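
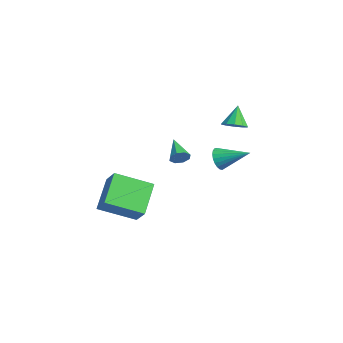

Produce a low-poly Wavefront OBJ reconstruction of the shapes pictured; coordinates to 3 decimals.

v 1.24 -0.801 2.451
v 1.452 -1.055 2.903
v -0.08 -0.659 3.149
v 1.504 -0.63 2.915
v 1.401 -0.305 2.655
v 1.204 -0.27 2.276
v 1.029 -0.546 1.999
v 0.977 -0.971 1.987
v 1.079 -1.296 2.247
v 1.276 -1.331 2.626
v 1.07 1.353 1.948
v 1.586 1.196 1.471
v 2.07 2.627 2.612
v 1.424 1.401 1.323
v 1.202 1.596 1.283
v 0.956 1.75 1.358
v 0.73 1.835 1.535
v 0.563 1.837 1.784
v 0.483 1.755 2.061
v 0.505 1.604 2.318
v 0.625 1.409 2.511
v 0.821 1.205 2.607
v 1.061 1.026 2.589
v 1.302 0.904 2.461
v 1.503 0.859 2.243
v 1.629 0.9 1.975
v 1.658 1.02 1.702
v -0.558 2.828 3.392
v -0.095 3.379 3.417
v -1.102 3.232 4.548
v -0.458 3.514 3.199
v -0.859 3.387 3.054
v -1.145 3.047 3.039
v -1.207 2.623 3.158
v -1.021 2.277 3.367
v -0.657 2.141 3.586
v -0.256 2.268 3.73
v 0.03 2.608 3.746
v 0.092 3.033 3.626
v -0.339 -2.059 -0.386
v -0.886 -3.976 0.471
v 0.598 -1.94 0.478
v 0.051 -3.857 1.335
v 0.989 -3.023 -1.695
v 0.442 -4.94 -0.838
v 1.926 -2.904 -0.831
v 1.379 -4.821 0.026
f 2 1 4
f 2 4 3
f 4 1 5
f 4 5 3
f 5 1 6
f 5 6 3
f 6 1 7
f 6 7 3
f 7 1 8
f 7 8 3
f 8 1 9
f 8 9 3
f 9 1 10
f 9 10 3
f 10 1 2
f 10 2 3
f 12 11 14
f 12 14 13
f 14 11 15
f 14 15 13
f 15 11 16
f 15 16 13
f 16 11 17
f 16 17 13
f 17 11 18
f 17 18 13
f 18 11 19
f 18 19 13
f 19 11 20
f 19 20 13
f 20 11 21
f 20 21 13
f 21 11 22
f 21 22 13
f 22 11 23
f 22 23 13
f 23 11 24
f 23 24 13
f 24 11 25
f 24 25 13
f 25 11 26
f 25 26 13
f 26 11 27
f 26 27 13
f 27 11 12
f 27 12 13
f 29 28 31
f 29 31 30
f 31 28 32
f 31 32 30
f 32 28 33
f 32 33 30
f 33 28 34
f 33 34 30
f 34 28 35
f 34 35 30
f 35 28 36
f 35 36 30
f 36 28 37
f 36 37 30
f 37 28 38
f 37 38 30
f 38 28 39
f 38 39 30
f 39 28 29
f 39 29 30
f 41 43 40
f 44 41 40
f 40 43 42
f 42 44 40
f 41 47 43
f 45 41 44
f 45 47 41
f 43 47 42
f 46 44 42
f 42 47 46
f 46 45 44
f 47 45 46



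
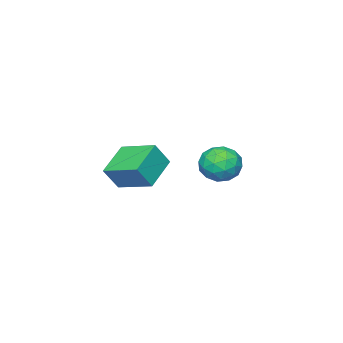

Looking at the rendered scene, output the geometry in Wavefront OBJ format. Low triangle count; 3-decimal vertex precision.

v 1.541 2.27 2.931
v 2.333 2.584 3.293
v 2.087 0.876 2.947
v 2.879 1.19 3.309
v 2.103 1.2 3.814
v 1.766 2.061 3.804
v 2.654 1.399 2.436
v 2.317 2.26 2.426
v 3.021 2.046 2.987
v 2.68 1.923 3.839
v 1.74 1.537 2.401
v 1.399 1.414 3.253
v 1.889 2.549 3.11
v 2.531 0.911 3.13
v 2.075 0.916 3.426
v 2.54 1.101 3.639
v 1.556 2.242 3.411
v 2.021 2.427 3.623
v 1.886 1.613 3.93
v 2.399 1.033 2.617
v 2.864 1.218 2.829
v 1.88 2.359 2.601
v 2.345 2.544 2.814
v 2.534 1.847 2.31
v 2.759 2.418 3.143
v 3.079 1.598 3.153
v 2.948 1.721 2.64
v 2.749 2.227 2.634
v 2.558 2.345 3.644
v 2.879 1.526 3.654
v 2.423 1.531 3.95
v 2.225 2.038 3.944
v 2.963 2.029 3.464
v 1.541 1.934 2.586
v 1.862 1.115 2.596
v 2.195 1.422 2.296
v 1.997 1.929 2.29
v 1.341 1.862 3.087
v 1.661 1.042 3.097
v 1.671 1.233 3.606
v 1.472 1.739 3.6
v 1.457 1.431 2.776
v 1.051 -3.813 1.204
v 0.87 -2.108 1.718
v 2.555 -3.418 0.424
v 2.374 -1.713 0.938
v 1.666 -4.067 2.262
v 1.485 -2.362 2.776
v 3.17 -3.672 1.482
v 2.989 -1.967 1.996
f 1 38 17
f 38 12 41
f 17 41 6
f 38 41 17
f 1 17 13
f 17 6 18
f 13 18 2
f 17 18 13
f 1 13 22
f 13 2 23
f 22 23 8
f 13 23 22
f 1 22 34
f 22 8 37
f 34 37 11
f 22 37 34
f 1 34 38
f 34 11 42
f 38 42 12
f 34 42 38
f 2 18 29
f 18 6 32
f 29 32 10
f 18 32 29
f 6 41 19
f 41 12 40
f 19 40 5
f 41 40 19
f 12 42 39
f 42 11 35
f 39 35 3
f 42 35 39
f 11 37 36
f 37 8 24
f 36 24 7
f 37 24 36
f 8 23 28
f 23 2 25
f 28 25 9
f 23 25 28
f 4 30 16
f 30 10 31
f 16 31 5
f 30 31 16
f 4 16 14
f 16 5 15
f 14 15 3
f 16 15 14
f 4 14 21
f 14 3 20
f 21 20 7
f 14 20 21
f 4 21 26
f 21 7 27
f 26 27 9
f 21 27 26
f 4 26 30
f 26 9 33
f 30 33 10
f 26 33 30
f 5 31 19
f 31 10 32
f 19 32 6
f 31 32 19
f 3 15 39
f 15 5 40
f 39 40 12
f 15 40 39
f 7 20 36
f 20 3 35
f 36 35 11
f 20 35 36
f 9 27 28
f 27 7 24
f 28 24 8
f 27 24 28
f 10 33 29
f 33 9 25
f 29 25 2
f 33 25 29
f 44 46 43
f 47 44 43
f 43 46 45
f 45 47 43
f 44 50 46
f 48 44 47
f 48 50 44
f 46 50 45
f 49 47 45
f 45 50 49
f 49 48 47
f 50 48 49



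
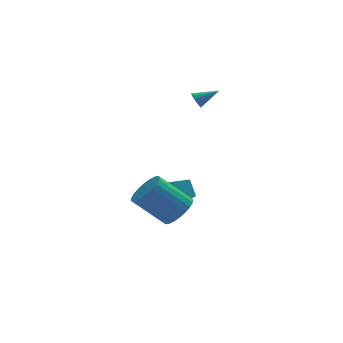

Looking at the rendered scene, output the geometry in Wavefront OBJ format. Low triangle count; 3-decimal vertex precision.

v -2.505 0.682 -2.98
v -2.653 1.391 -2.14
v -3.009 2.156 -4.313
v -3.157 2.865 -3.472
v -1.123 1.075 -3.068
v -1.271 1.784 -2.227
v -1.627 2.549 -4.4
v -1.775 3.258 -3.56
v -0.94 1.894 3.227
v -0.741 1.678 2.81
v 0.24 1.926 3.773
v -0.726 1.9 2.764
v -0.753 2.12 2.81
v -0.818 2.296 2.939
v -0.906 2.392 3.125
v -1.001 2.39 3.331
v -1.084 2.289 3.516
v -1.139 2.11 3.645
v -1.154 1.888 3.69
v -1.126 1.667 3.645
v -1.062 1.492 3.516
v -0.974 1.396 3.33
v -0.879 1.398 3.124
v -0.796 1.499 2.939
v -2.888 -2.711 -2.125
v -2.185 -2.735 -1.4
v -3.71 -2.334 0.091
v -4.412 -2.309 -0.635
v -2.181 -2.354 -1.498
v -3.706 -1.952 -0.008
v -2.284 -2.026 -1.692
v -3.809 -1.625 -0.201
v -2.479 -1.803 -1.952
v -4.004 -1.402 -0.461
v -2.736 -1.718 -2.238
v -4.261 -1.317 -0.747
v -3.017 -1.785 -2.507
v -4.542 -1.383 -1.016
v -3.277 -1.992 -2.718
v -4.802 -1.59 -1.227
v -3.479 -2.308 -2.839
v -5.004 -1.907 -1.348
v -3.59 -2.686 -2.851
v -5.115 -2.285 -1.36
v -3.594 -3.068 -2.752
v -5.119 -2.666 -1.262
v -3.491 -3.395 -2.559
v -5.016 -2.994 -1.068
v -3.296 -3.618 -2.299
v -4.821 -3.217 -0.808
v -3.039 -3.703 -2.013
v -4.564 -3.302 -0.522
v -2.758 -3.637 -1.744
v -4.283 -3.235 -0.253
v -2.498 -3.43 -1.533
v -4.023 -3.028 -0.042
v -2.296 -3.113 -1.412
v -3.821 -2.712 0.079
f 2 4 1
f 5 2 1
f 1 4 3
f 3 5 1
f 2 8 4
f 6 2 5
f 6 8 2
f 4 8 3
f 7 5 3
f 3 8 7
f 7 6 5
f 8 6 7
f 10 9 12
f 10 12 11
f 12 9 13
f 12 13 11
f 13 9 14
f 13 14 11
f 14 9 15
f 14 15 11
f 15 9 16
f 15 16 11
f 16 9 17
f 16 17 11
f 17 9 18
f 17 18 11
f 18 9 19
f 18 19 11
f 19 9 20
f 19 20 11
f 20 9 21
f 20 21 11
f 21 9 22
f 21 22 11
f 22 9 23
f 22 23 11
f 23 9 24
f 23 24 11
f 24 9 10
f 24 10 11
f 26 25 29
f 26 29 27
f 27 29 30
f 27 30 28
f 29 25 31
f 29 31 30
f 30 31 32
f 30 32 28
f 31 25 33
f 31 33 32
f 32 33 34
f 32 34 28
f 33 25 35
f 33 35 34
f 34 35 36
f 34 36 28
f 35 25 37
f 35 37 36
f 36 37 38
f 36 38 28
f 37 25 39
f 37 39 38
f 38 39 40
f 38 40 28
f 39 25 41
f 39 41 40
f 40 41 42
f 40 42 28
f 41 25 43
f 41 43 42
f 42 43 44
f 42 44 28
f 43 25 45
f 43 45 44
f 44 45 46
f 44 46 28
f 45 25 47
f 45 47 46
f 46 47 48
f 46 48 28
f 47 25 49
f 47 49 48
f 48 49 50
f 48 50 28
f 49 25 51
f 49 51 50
f 50 51 52
f 50 52 28
f 51 25 53
f 51 53 52
f 52 53 54
f 52 54 28
f 53 25 55
f 53 55 54
f 54 55 56
f 54 56 28
f 55 25 57
f 55 57 56
f 56 57 58
f 56 58 28
f 57 25 26
f 57 26 58
f 58 26 27
f 58 27 28



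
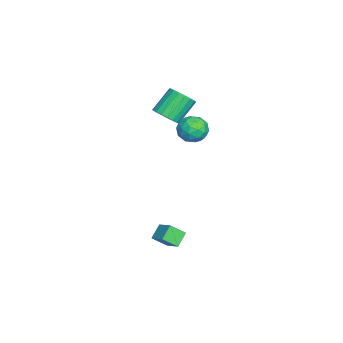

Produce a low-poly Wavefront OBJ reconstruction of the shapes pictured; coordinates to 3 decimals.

v -3.293 -1.389 3.135
v -2.679 -1.517 3.694
v -3.593 -0.698 4.884
v -4.207 -0.571 4.325
v -2.585 -1.189 3.54
v -3.499 -0.37 4.731
v -2.632 -0.901 3.306
v -3.546 -0.082 4.497
v -2.809 -0.71 3.039
v -3.723 0.109 4.229
v -3.082 -0.653 2.79
v -3.997 0.166 3.98
v -3.397 -0.742 2.609
v -4.312 0.077 3.8
v -3.692 -0.96 2.533
v -4.606 -0.141 3.724
v -3.907 -1.262 2.576
v -4.821 -0.443 3.766
v -4.001 -1.59 2.729
v -4.915 -0.771 3.92
v -3.954 -1.878 2.963
v -4.868 -1.059 4.154
v -3.777 -2.069 3.231
v -4.691 -1.25 4.421
v -3.503 -2.126 3.48
v -4.418 -1.307 4.67
v -3.188 -2.037 3.66
v -4.103 -1.218 4.851
v -2.894 -1.819 3.736
v -3.808 -1 4.927
v -3.029 0.532 1.569
v -2.406 -0.018 2.001
v -4.074 0.158 2.599
v -3.451 -0.392 3.031
v -3.347 0.538 3.049
v -2.701 0.769 2.413
v -3.779 -0.629 2.187
v -3.133 -0.398 1.551
v -2.87 -0.735 2.383
v -2.603 -0.013 2.916
v -3.877 0.153 1.684
v -3.61 0.875 2.217
v -2.626 0.29 1.695
v -3.854 -0.15 2.905
v -3.793 0.397 2.916
v -3.427 0.074 3.17
v -2.799 0.752 1.937
v -2.433 0.43 2.191
v -2.986 0.756 2.807
v -4.047 -0.29 2.409
v -3.681 -0.612 2.663
v -3.053 0.066 1.43
v -2.687 -0.257 1.684
v -3.494 -0.616 1.793
v -2.532 -0.455 2.173
v -3.147 -0.675 2.779
v -3.339 -0.814 2.283
v -2.96 -0.678 1.909
v -2.376 -0.031 2.486
v -2.99 -0.25 3.092
v -2.928 0.296 3.102
v -2.549 0.432 2.728
v -2.648 -0.452 2.711
v -3.49 0.39 1.508
v -4.104 0.171 2.114
v -3.931 -0.292 1.872
v -3.552 -0.156 1.498
v -3.333 0.815 1.821
v -3.948 0.595 2.427
v -3.52 0.818 2.691
v -3.141 0.954 2.317
v -3.832 0.592 1.889
v 0.705 -1.211 -2.648
v 1.494 -0.543 -2.08
v 0.508 -0.418 -3.307
v 1.297 0.25 -2.739
v 1.403 -1.53 -3.241
v 2.192 -0.862 -2.673
v 1.206 -0.737 -3.9
v 1.995 -0.069 -3.332
f 2 1 5
f 2 5 3
f 3 5 6
f 3 6 4
f 5 1 7
f 5 7 6
f 6 7 8
f 6 8 4
f 7 1 9
f 7 9 8
f 8 9 10
f 8 10 4
f 9 1 11
f 9 11 10
f 10 11 12
f 10 12 4
f 11 1 13
f 11 13 12
f 12 13 14
f 12 14 4
f 13 1 15
f 13 15 14
f 14 15 16
f 14 16 4
f 15 1 17
f 15 17 16
f 16 17 18
f 16 18 4
f 17 1 19
f 17 19 18
f 18 19 20
f 18 20 4
f 19 1 21
f 19 21 20
f 20 21 22
f 20 22 4
f 21 1 23
f 21 23 22
f 22 23 24
f 22 24 4
f 23 1 25
f 23 25 24
f 24 25 26
f 24 26 4
f 25 1 27
f 25 27 26
f 26 27 28
f 26 28 4
f 27 1 29
f 27 29 28
f 28 29 30
f 28 30 4
f 29 1 2
f 29 2 30
f 30 2 3
f 30 3 4
f 31 68 47
f 68 42 71
f 47 71 36
f 68 71 47
f 31 47 43
f 47 36 48
f 43 48 32
f 47 48 43
f 31 43 52
f 43 32 53
f 52 53 38
f 43 53 52
f 31 52 64
f 52 38 67
f 64 67 41
f 52 67 64
f 31 64 68
f 64 41 72
f 68 72 42
f 64 72 68
f 32 48 59
f 48 36 62
f 59 62 40
f 48 62 59
f 36 71 49
f 71 42 70
f 49 70 35
f 71 70 49
f 42 72 69
f 72 41 65
f 69 65 33
f 72 65 69
f 41 67 66
f 67 38 54
f 66 54 37
f 67 54 66
f 38 53 58
f 53 32 55
f 58 55 39
f 53 55 58
f 34 60 46
f 60 40 61
f 46 61 35
f 60 61 46
f 34 46 44
f 46 35 45
f 44 45 33
f 46 45 44
f 34 44 51
f 44 33 50
f 51 50 37
f 44 50 51
f 34 51 56
f 51 37 57
f 56 57 39
f 51 57 56
f 34 56 60
f 56 39 63
f 60 63 40
f 56 63 60
f 35 61 49
f 61 40 62
f 49 62 36
f 61 62 49
f 33 45 69
f 45 35 70
f 69 70 42
f 45 70 69
f 37 50 66
f 50 33 65
f 66 65 41
f 50 65 66
f 39 57 58
f 57 37 54
f 58 54 38
f 57 54 58
f 40 63 59
f 63 39 55
f 59 55 32
f 63 55 59
f 74 76 73
f 77 74 73
f 73 76 75
f 75 77 73
f 74 80 76
f 78 74 77
f 78 80 74
f 76 80 75
f 79 77 75
f 75 80 79
f 79 78 77
f 80 78 79



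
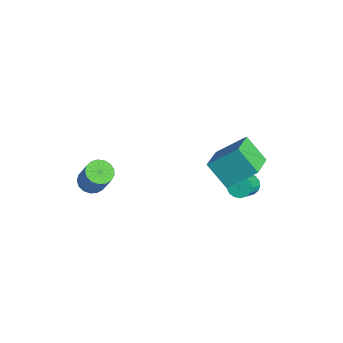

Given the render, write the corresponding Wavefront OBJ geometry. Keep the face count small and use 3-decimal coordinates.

v -3.415 -3.482 -3.43
v -2.766 -3.787 -3.736
v -1.935 -3.582 -2.175
v -2.585 -3.278 -1.87
v -2.732 -3.421 -3.802
v -1.902 -3.216 -2.241
v -2.856 -3.069 -3.783
v -2.025 -2.864 -2.222
v -3.107 -2.812 -3.683
v -2.276 -2.607 -2.122
v -3.429 -2.708 -3.525
v -2.598 -2.503 -1.964
v -3.748 -2.782 -3.345
v -2.917 -2.577 -1.784
v -3.991 -3.016 -3.185
v -3.16 -2.812 -1.624
v -4.102 -3.358 -3.082
v -3.271 -3.153 -1.521
v -4.055 -3.727 -3.058
v -3.225 -3.522 -1.497
v -3.862 -4.041 -3.119
v -3.032 -3.836 -1.558
v -3.567 -4.226 -3.252
v -2.736 -4.022 -1.691
v -3.237 -4.242 -3.426
v -2.406 -4.037 -1.865
v -2.948 -4.083 -3.601
v -2.117 -3.878 -2.04
v 2.173 0.666 1.899
v 2.678 2.08 3.143
v 0.84 1.699 1.268
v 1.345 3.112 2.513
v 3.215 1.308 0.747
v 3.72 2.721 1.992
v 1.882 2.34 0.117
v 2.387 3.754 1.361
v 0.503 3.63 -2.541
v 0.885 4.16 -2.447
v 1.84 3.28 -1.365
v 1.457 2.75 -1.459
v 0.661 4.188 -2.226
v 1.615 3.308 -1.144
v 0.4 4.089 -2.077
v 1.355 3.208 -0.996
v 0.163 3.884 -2.034
v 1.118 3.004 -0.953
v 0.004 3.621 -2.108
v 0.959 2.741 -1.027
v -0.041 3.361 -2.28
v 0.914 2.48 -1.199
v 0.039 3.162 -2.513
v 0.994 2.281 -1.431
v 0.224 3.07 -2.751
v 1.179 2.189 -1.67
v 0.474 3.107 -2.942
v 1.429 2.226 -1.86
v 0.73 3.264 -3.04
v 1.685 2.383 -1.959
v 0.934 3.504 -3.024
v 1.889 2.624 -1.943
v 1.039 3.774 -2.897
v 1.994 2.893 -1.816
v 1.021 4.011 -2.689
v 1.976 3.13 -1.608
f 2 1 5
f 2 5 3
f 3 5 6
f 3 6 4
f 5 1 7
f 5 7 6
f 6 7 8
f 6 8 4
f 7 1 9
f 7 9 8
f 8 9 10
f 8 10 4
f 9 1 11
f 9 11 10
f 10 11 12
f 10 12 4
f 11 1 13
f 11 13 12
f 12 13 14
f 12 14 4
f 13 1 15
f 13 15 14
f 14 15 16
f 14 16 4
f 15 1 17
f 15 17 16
f 16 17 18
f 16 18 4
f 17 1 19
f 17 19 18
f 18 19 20
f 18 20 4
f 19 1 21
f 19 21 20
f 20 21 22
f 20 22 4
f 21 1 23
f 21 23 22
f 22 23 24
f 22 24 4
f 23 1 25
f 23 25 24
f 24 25 26
f 24 26 4
f 25 1 27
f 25 27 26
f 26 27 28
f 26 28 4
f 27 1 2
f 27 2 28
f 28 2 3
f 28 3 4
f 30 32 29
f 33 30 29
f 29 32 31
f 31 33 29
f 30 36 32
f 34 30 33
f 34 36 30
f 32 36 31
f 35 33 31
f 31 36 35
f 35 34 33
f 36 34 35
f 38 37 41
f 38 41 39
f 39 41 42
f 39 42 40
f 41 37 43
f 41 43 42
f 42 43 44
f 42 44 40
f 43 37 45
f 43 45 44
f 44 45 46
f 44 46 40
f 45 37 47
f 45 47 46
f 46 47 48
f 46 48 40
f 47 37 49
f 47 49 48
f 48 49 50
f 48 50 40
f 49 37 51
f 49 51 50
f 50 51 52
f 50 52 40
f 51 37 53
f 51 53 52
f 52 53 54
f 52 54 40
f 53 37 55
f 53 55 54
f 54 55 56
f 54 56 40
f 55 37 57
f 55 57 56
f 56 57 58
f 56 58 40
f 57 37 59
f 57 59 58
f 58 59 60
f 58 60 40
f 59 37 61
f 59 61 60
f 60 61 62
f 60 62 40
f 61 37 63
f 61 63 62
f 62 63 64
f 62 64 40
f 63 37 38
f 63 38 64
f 64 38 39
f 64 39 40



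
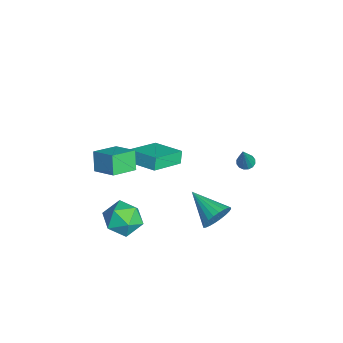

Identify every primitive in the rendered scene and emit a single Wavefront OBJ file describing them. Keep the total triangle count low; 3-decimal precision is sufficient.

v 0.74 -2.958 1.257
v 0.143 -2.947 2.309
v 1.76 -2.065 1.826
v 1.162 -2.054 2.878
v 1.538 -4.166 1.722
v 0.94 -4.155 2.774
v 2.557 -3.273 2.291
v 1.96 -3.262 3.343
v -3.968 -0.631 -2.713
v -4.309 -0.519 -1.965
v -2.664 0.678 -2.314
v -3.005 0.789 -1.566
v -2.675 -2.169 -1.894
v -3.016 -2.058 -1.146
v -1.371 -0.861 -1.495
v -1.712 -0.749 -0.747
v 1.435 2.157 -3.112
v 1.991 1.891 -2.389
v -0.135 1.003 -2.328
v 1.835 2.197 -2.251
v 1.618 2.498 -2.244
v 1.373 2.746 -2.369
v 1.137 2.905 -2.608
v 0.947 2.95 -2.923
v 0.831 2.874 -3.267
v 0.808 2.689 -3.587
v 0.879 2.422 -3.835
v 1.036 2.116 -3.973
v 1.253 1.816 -3.979
v 1.498 1.567 -3.854
v 1.733 1.409 -3.616
v 1.923 1.364 -3.301
v 2.039 1.44 -2.957
v 2.063 1.625 -2.637
v -0.021 -2.204 -4.945
v 0.624 -1.641 -4.107
v -0.204 -3.739 -3.773
v 0.441 -3.176 -2.935
v -0.659 -2.785 -3.208
v -0.545 -1.836 -3.932
v 0.965 -3.544 -3.948
v 1.079 -2.595 -4.672
v 1.234 -2.469 -3.49
v 0.23 -2 -3.033
v 0.19 -3.38 -4.847
v -0.814 -2.911 -4.39
v -2.186 4.146 -2.058
v -1.719 4.232 -2.27
v -1.314 3.834 -0.262
v -1.803 4.474 -2.187
v -1.99 4.628 -2.069
v -2.229 4.653 -1.948
v -2.457 4.542 -1.857
v -2.612 4.326 -1.819
v -2.653 4.061 -1.845
v -2.569 3.819 -1.928
v -2.382 3.665 -2.046
v -2.143 3.64 -2.167
v -1.915 3.75 -2.258
v -1.76 3.967 -2.296
f 2 4 1
f 5 2 1
f 1 4 3
f 3 5 1
f 2 8 4
f 6 2 5
f 6 8 2
f 4 8 3
f 7 5 3
f 3 8 7
f 7 6 5
f 8 6 7
f 10 12 9
f 13 10 9
f 9 12 11
f 11 13 9
f 10 16 12
f 14 10 13
f 14 16 10
f 12 16 11
f 15 13 11
f 11 16 15
f 15 14 13
f 16 14 15
f 18 17 20
f 18 20 19
f 20 17 21
f 20 21 19
f 21 17 22
f 21 22 19
f 22 17 23
f 22 23 19
f 23 17 24
f 23 24 19
f 24 17 25
f 24 25 19
f 25 17 26
f 25 26 19
f 26 17 27
f 26 27 19
f 27 17 28
f 27 28 19
f 28 17 29
f 28 29 19
f 29 17 30
f 29 30 19
f 30 17 31
f 30 31 19
f 31 17 32
f 31 32 19
f 32 17 33
f 32 33 19
f 33 17 34
f 33 34 19
f 34 17 18
f 34 18 19
f 35 46 40
f 35 40 36
f 35 36 42
f 35 42 45
f 35 45 46
f 36 40 44
f 40 46 39
f 46 45 37
f 45 42 41
f 42 36 43
f 38 44 39
f 38 39 37
f 38 37 41
f 38 41 43
f 38 43 44
f 39 44 40
f 37 39 46
f 41 37 45
f 43 41 42
f 44 43 36
f 48 47 50
f 48 50 49
f 50 47 51
f 50 51 49
f 51 47 52
f 51 52 49
f 52 47 53
f 52 53 49
f 53 47 54
f 53 54 49
f 54 47 55
f 54 55 49
f 55 47 56
f 55 56 49
f 56 47 57
f 56 57 49
f 57 47 58
f 57 58 49
f 58 47 59
f 58 59 49
f 59 47 60
f 59 60 49
f 60 47 48
f 60 48 49



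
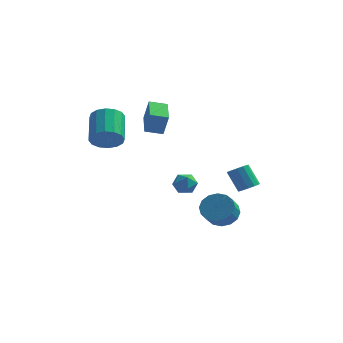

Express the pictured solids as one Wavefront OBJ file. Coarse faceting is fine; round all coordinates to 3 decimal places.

v -3.6 -2.475 2.961
v -3.032 -2.796 3.719
v -3.591 -1.146 4.837
v -4.16 -0.825 4.079
v -2.72 -2.497 3.434
v -3.279 -0.847 4.552
v -2.643 -2.192 3.023
v -3.202 -0.542 4.141
v -2.823 -1.964 2.595
v -3.382 -0.313 3.713
v -3.211 -1.872 2.265
v -3.77 -0.222 3.383
v -3.704 -1.942 2.122
v -4.263 -0.291 3.239
v -4.169 -2.154 2.203
v -4.728 -0.504 3.321
v -4.481 -2.453 2.488
v -5.04 -0.803 3.606
v -4.558 -2.758 2.899
v -5.117 -1.108 4.017
v -4.378 -2.987 3.327
v -4.937 -1.336 4.445
v -3.99 -3.078 3.657
v -4.549 -1.428 4.775
v -3.497 -3.009 3.801
v -4.056 -1.358 4.918
v -0.435 3.728 -2.528
v -0.042 3.098 -2.155
v -1.598 3.062 -2.425
v -1.205 2.432 -2.052
v -1.29 3.16 -1.66
v -0.571 3.571 -1.724
v -1.069 2.589 -2.856
v -0.35 3 -2.92
v -0.433 2.394 -2.358
v -0.57 2.748 -1.618
v -1.07 3.412 -2.962
v -1.207 3.766 -2.222
v 3.573 1.192 -1.281
v 4.119 1.512 -1.033
v 3.353 1.808 0.27
v 2.807 1.488 0.021
v 3.912 1.777 -1.215
v 3.146 2.074 0.087
v 3.597 1.857 -1.419
v 2.831 2.154 -0.116
v 3.275 1.726 -1.578
v 2.509 2.022 -0.276
v 3.047 1.425 -1.644
v 2.281 1.721 -0.341
v 2.986 1.05 -1.594
v 2.22 1.346 -0.292
v 3.112 0.72 -1.445
v 2.346 1.016 -0.143
v 3.384 0.54 -1.244
v 2.618 0.836 0.058
v 3.716 0.567 -1.055
v 2.95 0.863 0.248
v 4.003 0.792 -0.937
v 3.236 1.089 0.365
v 4.153 1.144 -0.929
v 3.387 1.441 0.373
v 1.829 1.87 -3.784
v 2.805 1.599 -4.06
v 2.767 0.579 -3.192
v 1.791 0.85 -2.916
v 2.867 1.947 -3.647
v 2.829 0.927 -2.78
v 2.651 2.275 -3.272
v 2.613 1.255 -2.404
v 2.215 2.494 -3.033
v 2.177 1.474 -2.165
v 1.675 2.546 -2.995
v 1.637 1.526 -2.128
v 1.177 2.417 -3.169
v 1.139 1.397 -2.302
v 0.853 2.141 -3.508
v 0.815 1.121 -2.64
v 0.791 1.793 -3.92
v 0.753 0.773 -3.053
v 1.007 1.465 -4.296
v 0.969 0.445 -3.428
v 1.443 1.246 -4.535
v 1.405 0.226 -3.667
v 1.983 1.194 -4.572
v 1.945 0.174 -3.705
v 2.481 1.323 -4.398
v 2.443 0.303 -3.531
v -2.078 -0.492 3.071
v -1.723 -0.58 4.412
v -2.783 1.419 3.383
v -2.427 1.33 4.724
v -1.093 -0.09 2.836
v -0.737 -0.179 4.177
v -1.797 1.82 3.148
v -1.442 1.732 4.489
f 2 1 5
f 2 5 3
f 3 5 6
f 3 6 4
f 5 1 7
f 5 7 6
f 6 7 8
f 6 8 4
f 7 1 9
f 7 9 8
f 8 9 10
f 8 10 4
f 9 1 11
f 9 11 10
f 10 11 12
f 10 12 4
f 11 1 13
f 11 13 12
f 12 13 14
f 12 14 4
f 13 1 15
f 13 15 14
f 14 15 16
f 14 16 4
f 15 1 17
f 15 17 16
f 16 17 18
f 16 18 4
f 17 1 19
f 17 19 18
f 18 19 20
f 18 20 4
f 19 1 21
f 19 21 20
f 20 21 22
f 20 22 4
f 21 1 23
f 21 23 22
f 22 23 24
f 22 24 4
f 23 1 25
f 23 25 24
f 24 25 26
f 24 26 4
f 25 1 2
f 25 2 26
f 26 2 3
f 26 3 4
f 27 38 32
f 27 32 28
f 27 28 34
f 27 34 37
f 27 37 38
f 28 32 36
f 32 38 31
f 38 37 29
f 37 34 33
f 34 28 35
f 30 36 31
f 30 31 29
f 30 29 33
f 30 33 35
f 30 35 36
f 31 36 32
f 29 31 38
f 33 29 37
f 35 33 34
f 36 35 28
f 40 39 43
f 40 43 41
f 41 43 44
f 41 44 42
f 43 39 45
f 43 45 44
f 44 45 46
f 44 46 42
f 45 39 47
f 45 47 46
f 46 47 48
f 46 48 42
f 47 39 49
f 47 49 48
f 48 49 50
f 48 50 42
f 49 39 51
f 49 51 50
f 50 51 52
f 50 52 42
f 51 39 53
f 51 53 52
f 52 53 54
f 52 54 42
f 53 39 55
f 53 55 54
f 54 55 56
f 54 56 42
f 55 39 57
f 55 57 56
f 56 57 58
f 56 58 42
f 57 39 59
f 57 59 58
f 58 59 60
f 58 60 42
f 59 39 61
f 59 61 60
f 60 61 62
f 60 62 42
f 61 39 40
f 61 40 62
f 62 40 41
f 62 41 42
f 64 63 67
f 64 67 65
f 65 67 68
f 65 68 66
f 67 63 69
f 67 69 68
f 68 69 70
f 68 70 66
f 69 63 71
f 69 71 70
f 70 71 72
f 70 72 66
f 71 63 73
f 71 73 72
f 72 73 74
f 72 74 66
f 73 63 75
f 73 75 74
f 74 75 76
f 74 76 66
f 75 63 77
f 75 77 76
f 76 77 78
f 76 78 66
f 77 63 79
f 77 79 78
f 78 79 80
f 78 80 66
f 79 63 81
f 79 81 80
f 80 81 82
f 80 82 66
f 81 63 83
f 81 83 82
f 82 83 84
f 82 84 66
f 83 63 85
f 83 85 84
f 84 85 86
f 84 86 66
f 85 63 87
f 85 87 86
f 86 87 88
f 86 88 66
f 87 63 64
f 87 64 88
f 88 64 65
f 88 65 66
f 90 92 89
f 93 90 89
f 89 92 91
f 91 93 89
f 90 96 92
f 94 90 93
f 94 96 90
f 92 96 91
f 95 93 91
f 91 96 95
f 95 94 93
f 96 94 95



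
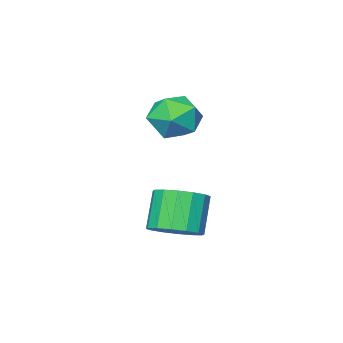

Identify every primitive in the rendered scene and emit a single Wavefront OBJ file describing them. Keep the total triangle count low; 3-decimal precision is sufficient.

v -3.195 0.458 -1.382
v -2.259 0.19 -0.665
v -3.901 -1.35 -1.135
v -2.965 -1.618 -0.418
v -3.807 -0.834 -0.046
v -3.37 0.284 -0.198
v -2.79 -1.444 -1.602
v -2.353 -0.326 -1.754
v -2.008 -0.985 -0.8
v -2.637 -0.608 0.161
v -3.523 -0.552 -1.961
v -4.152 -0.175 -1
v 0.369 3.558 -4.447
v 1.284 3.669 -3.944
v 0.526 3.132 -2.449
v -0.389 3.022 -2.953
v 1.038 4.151 -3.896
v 0.28 3.614 -2.401
v 0.612 4.474 -3.995
v -0.146 3.937 -2.5
v 0.122 4.552 -4.216
v -0.636 4.015 -2.721
v -0.303 4.364 -4.499
v -1.06 3.827 -3.004
v -0.547 3.96 -4.768
v -1.305 3.423 -3.273
v -0.546 3.448 -4.951
v -1.304 2.911 -3.456
v -0.3 2.966 -4.999
v -1.058 2.429 -3.504
v 0.126 2.643 -4.9
v -0.632 2.106 -3.405
v 0.616 2.565 -4.679
v -0.142 2.028 -3.184
v 1.04 2.753 -4.396
v 0.283 2.216 -2.901
v 1.285 3.157 -4.127
v 0.527 2.62 -2.632
f 1 12 6
f 1 6 2
f 1 2 8
f 1 8 11
f 1 11 12
f 2 6 10
f 6 12 5
f 12 11 3
f 11 8 7
f 8 2 9
f 4 10 5
f 4 5 3
f 4 3 7
f 4 7 9
f 4 9 10
f 5 10 6
f 3 5 12
f 7 3 11
f 9 7 8
f 10 9 2
f 14 13 17
f 14 17 15
f 15 17 18
f 15 18 16
f 17 13 19
f 17 19 18
f 18 19 20
f 18 20 16
f 19 13 21
f 19 21 20
f 20 21 22
f 20 22 16
f 21 13 23
f 21 23 22
f 22 23 24
f 22 24 16
f 23 13 25
f 23 25 24
f 24 25 26
f 24 26 16
f 25 13 27
f 25 27 26
f 26 27 28
f 26 28 16
f 27 13 29
f 27 29 28
f 28 29 30
f 28 30 16
f 29 13 31
f 29 31 30
f 30 31 32
f 30 32 16
f 31 13 33
f 31 33 32
f 32 33 34
f 32 34 16
f 33 13 35
f 33 35 34
f 34 35 36
f 34 36 16
f 35 13 37
f 35 37 36
f 36 37 38
f 36 38 16
f 37 13 14
f 37 14 38
f 38 14 15
f 38 15 16



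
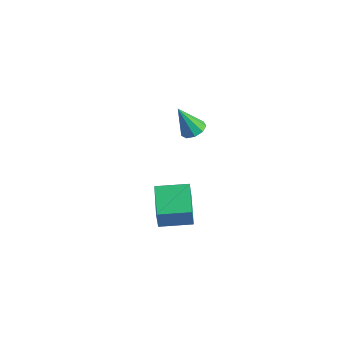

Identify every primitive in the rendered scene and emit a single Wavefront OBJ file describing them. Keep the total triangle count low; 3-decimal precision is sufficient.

v 0.417 -0.262 2.567
v 0.934 0.189 2.916
v -0.357 -0.678 4.253
v 0.507 0.469 2.789
v 0.038 0.408 2.559
v -0.254 0.032 2.332
v -0.232 -0.481 2.216
v 0.093 -0.892 2.264
v 0.571 -1.008 2.454
v 0.976 -0.776 2.698
v 1.119 -0.303 2.88
v 0.008 -2.711 -4.97
v 0.16 -3.039 -3.411
v -1.455 -1.258 -4.521
v -1.303 -1.586 -2.962
v 1.423 -1.334 -4.818
v 1.575 -1.662 -3.259
v -0.04 0.119 -4.369
v 0.112 -0.209 -2.81
f 2 1 4
f 2 4 3
f 4 1 5
f 4 5 3
f 5 1 6
f 5 6 3
f 6 1 7
f 6 7 3
f 7 1 8
f 7 8 3
f 8 1 9
f 8 9 3
f 9 1 10
f 9 10 3
f 10 1 11
f 10 11 3
f 11 1 2
f 11 2 3
f 13 15 12
f 16 13 12
f 12 15 14
f 14 16 12
f 13 19 15
f 17 13 16
f 17 19 13
f 15 19 14
f 18 16 14
f 14 19 18
f 18 17 16
f 19 17 18



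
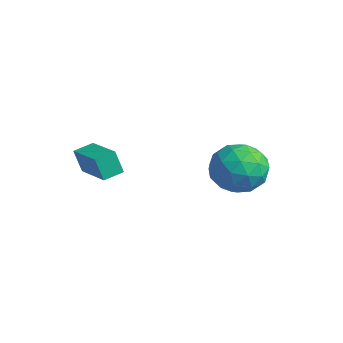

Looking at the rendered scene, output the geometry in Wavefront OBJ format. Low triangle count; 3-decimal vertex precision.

v 2.732 1.288 0.395
v 3.447 0.922 1.213
v 1.353 0.318 1.167
v 2.068 -0.048 1.985
v 1.751 1.053 1.951
v 2.603 1.652 1.474
v 2.197 -0.412 0.906
v 3.049 0.187 0.429
v 3.116 -0.129 1.528
v 2.841 0.777 2.174
v 1.959 0.463 0.206
v 1.684 1.369 0.852
v 3.211 1.19 0.736
v 1.589 0.05 1.644
v 1.403 0.697 1.624
v 1.824 0.482 2.105
v 2.715 1.62 0.89
v 3.135 1.404 1.37
v 2.138 1.481 1.805
v 1.665 -0.164 1.01
v 2.085 -0.38 1.49
v 2.976 0.758 0.275
v 3.397 0.543 0.756
v 2.662 -0.241 0.575
v 3.436 0.357 1.402
v 2.626 -0.213 1.856
v 2.701 -0.427 1.222
v 3.202 -0.075 0.941
v 3.275 0.89 1.782
v 2.464 0.319 2.236
v 2.278 0.966 2.216
v 2.779 1.319 1.936
v 3.08 0.272 1.967
v 2.336 0.921 0.144
v 1.525 0.35 0.598
v 2.021 -0.079 0.444
v 2.522 0.274 0.164
v 2.174 1.453 0.524
v 1.364 0.883 0.978
v 1.598 1.315 1.439
v 2.099 1.667 1.158
v 1.72 0.968 0.413
v -0.646 -3.939 0.798
v -0.848 -4.159 1.762
v -0.695 -3.149 0.967
v -0.897 -3.369 1.932
v 0.997 -3.911 1.148
v 0.795 -4.131 2.113
v 0.948 -3.121 1.318
v 0.746 -3.341 2.282
f 1 38 17
f 38 12 41
f 17 41 6
f 38 41 17
f 1 17 13
f 17 6 18
f 13 18 2
f 17 18 13
f 1 13 22
f 13 2 23
f 22 23 8
f 13 23 22
f 1 22 34
f 22 8 37
f 34 37 11
f 22 37 34
f 1 34 38
f 34 11 42
f 38 42 12
f 34 42 38
f 2 18 29
f 18 6 32
f 29 32 10
f 18 32 29
f 6 41 19
f 41 12 40
f 19 40 5
f 41 40 19
f 12 42 39
f 42 11 35
f 39 35 3
f 42 35 39
f 11 37 36
f 37 8 24
f 36 24 7
f 37 24 36
f 8 23 28
f 23 2 25
f 28 25 9
f 23 25 28
f 4 30 16
f 30 10 31
f 16 31 5
f 30 31 16
f 4 16 14
f 16 5 15
f 14 15 3
f 16 15 14
f 4 14 21
f 14 3 20
f 21 20 7
f 14 20 21
f 4 21 26
f 21 7 27
f 26 27 9
f 21 27 26
f 4 26 30
f 26 9 33
f 30 33 10
f 26 33 30
f 5 31 19
f 31 10 32
f 19 32 6
f 31 32 19
f 3 15 39
f 15 5 40
f 39 40 12
f 15 40 39
f 7 20 36
f 20 3 35
f 36 35 11
f 20 35 36
f 9 27 28
f 27 7 24
f 28 24 8
f 27 24 28
f 10 33 29
f 33 9 25
f 29 25 2
f 33 25 29
f 44 46 43
f 47 44 43
f 43 46 45
f 45 47 43
f 44 50 46
f 48 44 47
f 48 50 44
f 46 50 45
f 49 47 45
f 45 50 49
f 49 48 47
f 50 48 49



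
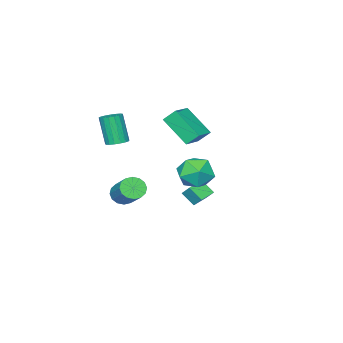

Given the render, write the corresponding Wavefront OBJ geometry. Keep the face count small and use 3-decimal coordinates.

v -3.557 -1.021 1.35
v -3.476 -2.575 2.654
v -2.272 -0.661 1.7
v -2.191 -2.214 3.004
v -3.209 -1.586 0.656
v -3.128 -3.139 1.96
v -1.924 -1.225 1.006
v -1.843 -2.779 2.31
v 1.911 -2.33 2.148
v 2.322 -2.765 2.029
v 2.179 -3.345 3.652
v 1.769 -2.91 3.772
v 2.483 -2.541 2.123
v 2.34 -3.121 3.747
v 2.514 -2.269 2.223
v 2.371 -2.848 3.847
v 2.406 -2.01 2.306
v 2.264 -2.59 3.93
v 2.185 -1.825 2.353
v 2.043 -2.405 3.976
v 1.902 -1.755 2.352
v 1.759 -2.335 3.976
v 1.62 -1.818 2.306
v 1.478 -2.397 3.929
v 1.406 -1.997 2.223
v 1.263 -2.577 3.846
v 1.307 -2.253 2.123
v 1.164 -2.833 3.746
v 1.346 -2.527 2.028
v 1.204 -3.106 3.652
v 1.515 -2.755 1.962
v 1.373 -3.335 3.585
v 1.775 -2.886 1.938
v 1.633 -3.466 3.561
v 2.066 -2.89 1.962
v 1.924 -3.47 3.586
v 1.221 3.082 2.515
v 2.184 3.398 2.199
v 1.136 2.002 1.181
v 2.099 2.318 0.865
v 1.993 1.749 1.755
v 2.046 2.416 2.579
v 1.274 2.984 0.801
v 1.327 3.651 1.625
v 2.217 3.337 1.139
v 2.661 2.574 1.728
v 0.659 2.826 1.652
v 1.103 2.063 2.241
v -0.402 -4.265 -3.105
v -0.011 -4.759 -2.736
v 0.613 -3.409 -1.587
v 0.222 -2.915 -1.955
v 0.22 -4.635 -3.008
v 0.844 -3.284 -1.859
v 0.285 -4.411 -3.306
v 0.908 -3.06 -2.157
v 0.165 -4.148 -3.55
v 0.789 -2.798 -2.4
v -0.107 -3.917 -3.674
v 0.517 -2.566 -2.525
v -0.457 -3.779 -3.646
v 0.166 -2.428 -2.497
v -0.793 -3.771 -3.473
v -0.169 -2.421 -2.324
v -1.024 -3.896 -3.201
v -0.4 -2.545 -2.052
v -1.088 -4.12 -2.903
v -0.465 -2.769 -1.754
v -0.969 -4.382 -2.66
v -0.345 -3.032 -1.51
v -0.697 -4.614 -2.535
v -0.073 -3.263 -1.386
v -0.346 -4.752 -2.563
v 0.277 -3.401 -1.414
v -0.959 1.024 -1.693
v -0.837 0.319 -1.053
v -0.913 1.586 -1.083
v -0.791 0.88 -0.443
v 0.011 1.08 -1.817
v 0.133 0.374 -1.177
v 0.057 1.641 -1.207
v 0.179 0.936 -0.567
f 2 4 1
f 5 2 1
f 1 4 3
f 3 5 1
f 2 8 4
f 6 2 5
f 6 8 2
f 4 8 3
f 7 5 3
f 3 8 7
f 7 6 5
f 8 6 7
f 10 9 13
f 10 13 11
f 11 13 14
f 11 14 12
f 13 9 15
f 13 15 14
f 14 15 16
f 14 16 12
f 15 9 17
f 15 17 16
f 16 17 18
f 16 18 12
f 17 9 19
f 17 19 18
f 18 19 20
f 18 20 12
f 19 9 21
f 19 21 20
f 20 21 22
f 20 22 12
f 21 9 23
f 21 23 22
f 22 23 24
f 22 24 12
f 23 9 25
f 23 25 24
f 24 25 26
f 24 26 12
f 25 9 27
f 25 27 26
f 26 27 28
f 26 28 12
f 27 9 29
f 27 29 28
f 28 29 30
f 28 30 12
f 29 9 31
f 29 31 30
f 30 31 32
f 30 32 12
f 31 9 33
f 31 33 32
f 32 33 34
f 32 34 12
f 33 9 35
f 33 35 34
f 34 35 36
f 34 36 12
f 35 9 10
f 35 10 36
f 36 10 11
f 36 11 12
f 37 48 42
f 37 42 38
f 37 38 44
f 37 44 47
f 37 47 48
f 38 42 46
f 42 48 41
f 48 47 39
f 47 44 43
f 44 38 45
f 40 46 41
f 40 41 39
f 40 39 43
f 40 43 45
f 40 45 46
f 41 46 42
f 39 41 48
f 43 39 47
f 45 43 44
f 46 45 38
f 50 49 53
f 50 53 51
f 51 53 54
f 51 54 52
f 53 49 55
f 53 55 54
f 54 55 56
f 54 56 52
f 55 49 57
f 55 57 56
f 56 57 58
f 56 58 52
f 57 49 59
f 57 59 58
f 58 59 60
f 58 60 52
f 59 49 61
f 59 61 60
f 60 61 62
f 60 62 52
f 61 49 63
f 61 63 62
f 62 63 64
f 62 64 52
f 63 49 65
f 63 65 64
f 64 65 66
f 64 66 52
f 65 49 67
f 65 67 66
f 66 67 68
f 66 68 52
f 67 49 69
f 67 69 68
f 68 69 70
f 68 70 52
f 69 49 71
f 69 71 70
f 70 71 72
f 70 72 52
f 71 49 73
f 71 73 72
f 72 73 74
f 72 74 52
f 73 49 50
f 73 50 74
f 74 50 51
f 74 51 52
f 76 78 75
f 79 76 75
f 75 78 77
f 77 79 75
f 76 82 78
f 80 76 79
f 80 82 76
f 78 82 77
f 81 79 77
f 77 82 81
f 81 80 79
f 82 80 81



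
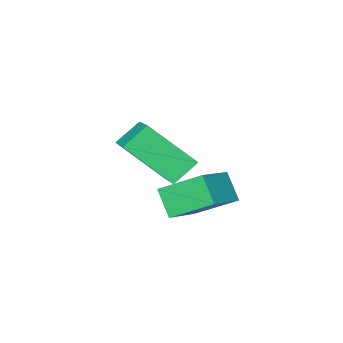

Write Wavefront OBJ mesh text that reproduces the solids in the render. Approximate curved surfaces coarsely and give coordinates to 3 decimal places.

v -2.784 0.361 -3.558
v -2.879 -0.373 -2.691
v -1.451 0.872 -2.979
v -1.546 0.137 -2.112
v -1.954 -0.797 -4.448
v -2.049 -1.532 -3.581
v -0.621 -0.287 -3.869
v -0.716 -1.021 -3.002
v -3.325 -2.977 -3.42
v -2.307 -4.241 -2.009
v -2.429 -1.253 -2.522
v -1.411 -2.517 -1.111
v -2.449 -3.063 -4.129
v -1.431 -4.327 -2.718
v -1.553 -1.339 -3.231
v -0.535 -2.603 -1.82
f 2 4 1
f 5 2 1
f 1 4 3
f 3 5 1
f 2 8 4
f 6 2 5
f 6 8 2
f 4 8 3
f 7 5 3
f 3 8 7
f 7 6 5
f 8 6 7
f 10 12 9
f 13 10 9
f 9 12 11
f 11 13 9
f 10 16 12
f 14 10 13
f 14 16 10
f 12 16 11
f 15 13 11
f 11 16 15
f 15 14 13
f 16 14 15



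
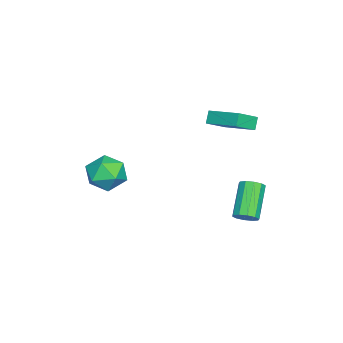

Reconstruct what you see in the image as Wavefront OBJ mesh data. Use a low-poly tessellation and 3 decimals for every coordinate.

v -4.302 2.006 1.997
v -3.311 1.28 2.73
v -3.444 3.772 2.586
v -2.454 3.047 3.319
v -3.826 1.993 1.341
v -2.836 1.268 2.074
v -2.969 3.76 1.93
v -1.978 3.034 2.663
v -0.352 -2.097 -1.172
v 0.461 -2.84 -1.618
v -0.881 -3.44 0.098
v -0.068 -4.183 -0.348
v 0.275 -3.22 0.257
v 0.603 -2.39 -0.527
v -1.023 -3.89 -0.993
v -0.695 -3.06 -1.777
v 0.047 -3.948 -1.507
v 0.849 -3.534 -0.735
v -1.269 -2.746 -0.785
v -0.467 -2.332 -0.013
v -2.346 3.521 -4.252
v -1.899 3.285 -3.768
v -3.526 3.202 -2.305
v -3.974 3.439 -2.788
v -1.902 3.717 -3.747
v -3.53 3.634 -2.284
v -2.075 4.074 -3.919
v -3.702 3.991 -2.455
v -2.351 4.221 -4.218
v -3.979 4.138 -2.754
v -2.626 4.1 -4.53
v -4.253 4.017 -3.066
v -2.794 3.758 -4.735
v -4.421 3.675 -3.272
v -2.79 3.326 -4.756
v -4.418 3.243 -3.293
v -2.618 2.969 -4.585
v -4.245 2.886 -3.121
v -2.341 2.822 -4.286
v -3.969 2.739 -2.822
v -2.067 2.943 -3.974
v -3.694 2.86 -2.51
f 2 4 1
f 5 2 1
f 1 4 3
f 3 5 1
f 2 8 4
f 6 2 5
f 6 8 2
f 4 8 3
f 7 5 3
f 3 8 7
f 7 6 5
f 8 6 7
f 9 20 14
f 9 14 10
f 9 10 16
f 9 16 19
f 9 19 20
f 10 14 18
f 14 20 13
f 20 19 11
f 19 16 15
f 16 10 17
f 12 18 13
f 12 13 11
f 12 11 15
f 12 15 17
f 12 17 18
f 13 18 14
f 11 13 20
f 15 11 19
f 17 15 16
f 18 17 10
f 22 21 25
f 22 25 23
f 23 25 26
f 23 26 24
f 25 21 27
f 25 27 26
f 26 27 28
f 26 28 24
f 27 21 29
f 27 29 28
f 28 29 30
f 28 30 24
f 29 21 31
f 29 31 30
f 30 31 32
f 30 32 24
f 31 21 33
f 31 33 32
f 32 33 34
f 32 34 24
f 33 21 35
f 33 35 34
f 34 35 36
f 34 36 24
f 35 21 37
f 35 37 36
f 36 37 38
f 36 38 24
f 37 21 39
f 37 39 38
f 38 39 40
f 38 40 24
f 39 21 41
f 39 41 40
f 40 41 42
f 40 42 24
f 41 21 22
f 41 22 42
f 42 22 23
f 42 23 24



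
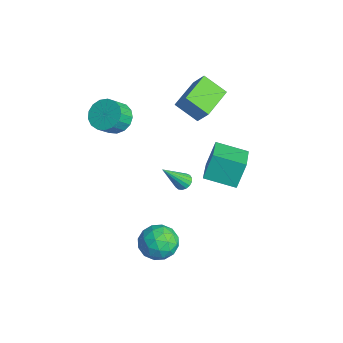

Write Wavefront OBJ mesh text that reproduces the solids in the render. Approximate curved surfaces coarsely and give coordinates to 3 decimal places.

v -1.126 0.829 -3.673
v -0.665 0.583 -3.902
v -0.974 -0.469 -1.967
v -0.563 0.789 -3.754
v -0.59 1.004 -3.588
v -0.739 1.179 -3.442
v -0.977 1.274 -3.349
v -1.249 1.267 -3.33
v -1.493 1.16 -3.389
v -1.653 0.977 -3.514
v -1.692 0.761 -3.676
v -1.601 0.56 -3.836
v -1.401 0.421 -3.96
v -1.138 0.375 -4.018
v -0.873 0.434 -3.997
v 2.41 0.558 -0.011
v 2.124 1.221 1.484
v 0.613 1.453 -0.752
v 0.327 2.116 0.743
v 3.373 2.084 -0.503
v 3.087 2.747 0.992
v 1.576 2.979 -1.244
v 1.29 3.642 0.251
v -0.647 1.445 1.956
v -1.572 0.489 2.899
v -1.966 3.035 2.275
v -2.89 2.079 3.217
v 0.03 1.801 2.983
v -0.894 0.845 3.925
v -1.288 3.391 3.301
v -2.213 2.435 4.244
v 2.926 -1.607 -3.973
v 4.043 -1.763 -4.273
v 3.057 -3.037 -2.747
v 4.174 -3.193 -3.047
v 3.856 -2.238 -2.455
v 3.775 -1.354 -3.213
v 3.325 -3.446 -3.807
v 3.244 -2.562 -4.565
v 4.29 -2.899 -4.17
v 4.618 -2.152 -3.335
v 2.482 -2.648 -3.685
v 2.81 -1.901 -2.85
v 3.473 -1.559 -4.231
v 3.627 -3.241 -2.789
v 3.44 -2.679 -2.441
v 4.096 -2.771 -2.618
v 3.315 -1.319 -3.608
v 3.972 -1.411 -3.784
v 3.862 -1.69 -2.716
v 3.128 -3.389 -3.236
v 3.785 -3.481 -3.412
v 3.004 -2.029 -4.402
v 3.66 -2.121 -4.579
v 3.238 -3.11 -4.304
v 4.275 -2.318 -4.347
v 4.352 -3.159 -3.626
v 3.853 -3.308 -4.073
v 3.805 -2.788 -4.518
v 4.468 -1.88 -3.856
v 4.544 -2.72 -3.135
v 4.357 -2.159 -2.787
v 4.31 -1.64 -3.233
v 4.612 -2.548 -3.795
v 2.556 -2.08 -3.885
v 2.632 -2.92 -3.164
v 2.79 -3.16 -3.787
v 2.743 -2.641 -4.233
v 2.748 -1.641 -3.394
v 2.825 -2.482 -2.673
v 3.295 -2.012 -2.502
v 3.247 -1.492 -2.947
v 2.488 -2.252 -3.225
v -1.65 -2.824 2.761
v -1.031 -2.103 3.106
v -0.631 -2.876 4.003
v -1.25 -3.596 3.659
v -1.441 -2.031 3.351
v -1.041 -2.804 4.249
v -1.899 -2.14 3.462
v -1.499 -2.913 4.359
v -2.3 -2.405 3.412
v -1.9 -3.178 4.309
v -2.552 -2.767 3.213
v -2.152 -3.54 4.11
v -2.597 -3.141 2.91
v -2.197 -3.914 3.807
v -2.426 -3.443 2.574
v -2.025 -4.216 3.471
v -2.076 -3.603 2.28
v -1.676 -4.376 3.177
v -1.629 -3.584 2.097
v -1.229 -4.357 2.994
v -1.187 -3.391 2.066
v -0.787 -4.164 2.963
v -0.851 -3.068 2.194
v -0.451 -3.841 3.091
v -0.698 -2.689 2.452
v -0.298 -3.462 3.35
v -0.763 -2.341 2.781
v -0.363 -3.114 3.679
f 2 1 4
f 2 4 3
f 4 1 5
f 4 5 3
f 5 1 6
f 5 6 3
f 6 1 7
f 6 7 3
f 7 1 8
f 7 8 3
f 8 1 9
f 8 9 3
f 9 1 10
f 9 10 3
f 10 1 11
f 10 11 3
f 11 1 12
f 11 12 3
f 12 1 13
f 12 13 3
f 13 1 14
f 13 14 3
f 14 1 15
f 14 15 3
f 15 1 2
f 15 2 3
f 17 19 16
f 20 17 16
f 16 19 18
f 18 20 16
f 17 23 19
f 21 17 20
f 21 23 17
f 19 23 18
f 22 20 18
f 18 23 22
f 22 21 20
f 23 21 22
f 25 27 24
f 28 25 24
f 24 27 26
f 26 28 24
f 25 31 27
f 29 25 28
f 29 31 25
f 27 31 26
f 30 28 26
f 26 31 30
f 30 29 28
f 31 29 30
f 32 69 48
f 69 43 72
f 48 72 37
f 69 72 48
f 32 48 44
f 48 37 49
f 44 49 33
f 48 49 44
f 32 44 53
f 44 33 54
f 53 54 39
f 44 54 53
f 32 53 65
f 53 39 68
f 65 68 42
f 53 68 65
f 32 65 69
f 65 42 73
f 69 73 43
f 65 73 69
f 33 49 60
f 49 37 63
f 60 63 41
f 49 63 60
f 37 72 50
f 72 43 71
f 50 71 36
f 72 71 50
f 43 73 70
f 73 42 66
f 70 66 34
f 73 66 70
f 42 68 67
f 68 39 55
f 67 55 38
f 68 55 67
f 39 54 59
f 54 33 56
f 59 56 40
f 54 56 59
f 35 61 47
f 61 41 62
f 47 62 36
f 61 62 47
f 35 47 45
f 47 36 46
f 45 46 34
f 47 46 45
f 35 45 52
f 45 34 51
f 52 51 38
f 45 51 52
f 35 52 57
f 52 38 58
f 57 58 40
f 52 58 57
f 35 57 61
f 57 40 64
f 61 64 41
f 57 64 61
f 36 62 50
f 62 41 63
f 50 63 37
f 62 63 50
f 34 46 70
f 46 36 71
f 70 71 43
f 46 71 70
f 38 51 67
f 51 34 66
f 67 66 42
f 51 66 67
f 40 58 59
f 58 38 55
f 59 55 39
f 58 55 59
f 41 64 60
f 64 40 56
f 60 56 33
f 64 56 60
f 75 74 78
f 75 78 76
f 76 78 79
f 76 79 77
f 78 74 80
f 78 80 79
f 79 80 81
f 79 81 77
f 80 74 82
f 80 82 81
f 81 82 83
f 81 83 77
f 82 74 84
f 82 84 83
f 83 84 85
f 83 85 77
f 84 74 86
f 84 86 85
f 85 86 87
f 85 87 77
f 86 74 88
f 86 88 87
f 87 88 89
f 87 89 77
f 88 74 90
f 88 90 89
f 89 90 91
f 89 91 77
f 90 74 92
f 90 92 91
f 91 92 93
f 91 93 77
f 92 74 94
f 92 94 93
f 93 94 95
f 93 95 77
f 94 74 96
f 94 96 95
f 95 96 97
f 95 97 77
f 96 74 98
f 96 98 97
f 97 98 99
f 97 99 77
f 98 74 100
f 98 100 99
f 99 100 101
f 99 101 77
f 100 74 75
f 100 75 101
f 101 75 76
f 101 76 77



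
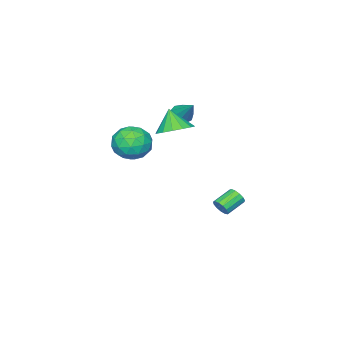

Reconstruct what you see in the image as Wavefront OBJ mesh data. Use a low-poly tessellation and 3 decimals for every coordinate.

v -2.024 -0.233 2.495
v -1.477 -0.081 2.158
v -1.596 0.913 3.705
v -1.818 0.184 2.027
v -2.255 0.255 2.115
v -2.584 0.097 2.381
v -2.651 -0.215 2.7
v -2.425 -0.535 2.924
v -2.011 -0.714 2.946
v -1.603 -0.668 2.758
v -1.393 -0.418 2.447
v 2.753 1.559 2.36
v 3.718 0.963 2.301
v 1.842 0.037 2.839
v 2.807 -0.559 2.78
v 2.664 0.209 3.604
v 3.226 1.15 3.308
v 2.334 -0.15 1.832
v 2.896 0.791 1.536
v 3.459 -0.093 1.975
v 3.663 0.129 3.07
v 1.897 0.871 2.07
v 2.101 1.093 3.165
v 3.315 1.395 2.289
v 2.245 -0.395 2.851
v 2.161 0.057 3.336
v 2.728 -0.293 3.301
v 3.026 1.505 2.88
v 3.594 1.155 2.846
v 2.974 0.711 3.611
v 1.966 -0.155 2.294
v 2.534 -0.505 2.26
v 2.832 1.293 1.839
v 3.399 0.943 1.804
v 2.586 0.289 1.529
v 3.73 0.424 2.062
v 3.195 -0.471 2.344
v 2.916 -0.231 1.787
v 3.247 0.322 1.613
v 3.85 0.554 2.706
v 3.315 -0.34 2.987
v 3.231 0.111 3.471
v 3.561 0.664 3.297
v 3.698 -0.066 2.514
v 2.245 1.34 2.153
v 1.71 0.446 2.434
v 1.999 0.336 1.843
v 2.329 0.889 1.669
v 2.365 1.471 2.796
v 1.83 0.576 3.078
v 2.313 0.678 3.527
v 2.644 1.231 3.353
v 1.862 1.066 2.626
v 0.605 1.525 2.965
v 1.405 2.02 3.41
v 0.335 0.875 4.175
v 0.981 2.342 3.488
v 0.456 2.445 3.427
v -0.029 2.302 3.241
v -0.344 1.951 2.982
v -0.404 1.485 2.718
v -0.194 1.031 2.52
v 0.23 0.709 2.442
v 0.755 0.605 2.504
v 1.239 0.749 2.689
v 1.554 1.1 2.949
v 1.615 1.565 3.212
v -2.437 2.118 -3.989
v -2.192 2.46 -3.605
v -3.318 2.685 -3.087
v -3.563 2.342 -3.471
v -2.27 2.646 -3.855
v -3.396 2.871 -3.337
v -2.401 2.664 -4.147
v -3.527 2.889 -3.629
v -2.543 2.509 -4.39
v -3.669 2.734 -3.872
v -2.652 2.229 -4.505
v -3.778 2.454 -3.987
v -2.692 1.914 -4.456
v -3.819 2.139 -3.938
v -2.652 1.664 -4.259
v -3.778 1.889 -3.741
v -2.543 1.558 -3.977
v -3.669 1.783 -3.458
v -2.4 1.629 -3.698
v -3.527 1.854 -3.18
v -2.269 1.855 -3.511
v -3.396 2.08 -2.993
v -2.192 2.165 -3.477
v -3.318 2.39 -2.959
f 2 1 4
f 2 4 3
f 4 1 5
f 4 5 3
f 5 1 6
f 5 6 3
f 6 1 7
f 6 7 3
f 7 1 8
f 7 8 3
f 8 1 9
f 8 9 3
f 9 1 10
f 9 10 3
f 10 1 11
f 10 11 3
f 11 1 2
f 11 2 3
f 12 49 28
f 49 23 52
f 28 52 17
f 49 52 28
f 12 28 24
f 28 17 29
f 24 29 13
f 28 29 24
f 12 24 33
f 24 13 34
f 33 34 19
f 24 34 33
f 12 33 45
f 33 19 48
f 45 48 22
f 33 48 45
f 12 45 49
f 45 22 53
f 49 53 23
f 45 53 49
f 13 29 40
f 29 17 43
f 40 43 21
f 29 43 40
f 17 52 30
f 52 23 51
f 30 51 16
f 52 51 30
f 23 53 50
f 53 22 46
f 50 46 14
f 53 46 50
f 22 48 47
f 48 19 35
f 47 35 18
f 48 35 47
f 19 34 39
f 34 13 36
f 39 36 20
f 34 36 39
f 15 41 27
f 41 21 42
f 27 42 16
f 41 42 27
f 15 27 25
f 27 16 26
f 25 26 14
f 27 26 25
f 15 25 32
f 25 14 31
f 32 31 18
f 25 31 32
f 15 32 37
f 32 18 38
f 37 38 20
f 32 38 37
f 15 37 41
f 37 20 44
f 41 44 21
f 37 44 41
f 16 42 30
f 42 21 43
f 30 43 17
f 42 43 30
f 14 26 50
f 26 16 51
f 50 51 23
f 26 51 50
f 18 31 47
f 31 14 46
f 47 46 22
f 31 46 47
f 20 38 39
f 38 18 35
f 39 35 19
f 38 35 39
f 21 44 40
f 44 20 36
f 40 36 13
f 44 36 40
f 55 54 57
f 55 57 56
f 57 54 58
f 57 58 56
f 58 54 59
f 58 59 56
f 59 54 60
f 59 60 56
f 60 54 61
f 60 61 56
f 61 54 62
f 61 62 56
f 62 54 63
f 62 63 56
f 63 54 64
f 63 64 56
f 64 54 65
f 64 65 56
f 65 54 66
f 65 66 56
f 66 54 67
f 66 67 56
f 67 54 55
f 67 55 56
f 69 68 72
f 69 72 70
f 70 72 73
f 70 73 71
f 72 68 74
f 72 74 73
f 73 74 75
f 73 75 71
f 74 68 76
f 74 76 75
f 75 76 77
f 75 77 71
f 76 68 78
f 76 78 77
f 77 78 79
f 77 79 71
f 78 68 80
f 78 80 79
f 79 80 81
f 79 81 71
f 80 68 82
f 80 82 81
f 81 82 83
f 81 83 71
f 82 68 84
f 82 84 83
f 83 84 85
f 83 85 71
f 84 68 86
f 84 86 85
f 85 86 87
f 85 87 71
f 86 68 88
f 86 88 87
f 87 88 89
f 87 89 71
f 88 68 90
f 88 90 89
f 89 90 91
f 89 91 71
f 90 68 69
f 90 69 91
f 91 69 70
f 91 70 71



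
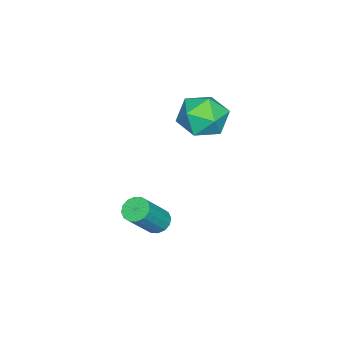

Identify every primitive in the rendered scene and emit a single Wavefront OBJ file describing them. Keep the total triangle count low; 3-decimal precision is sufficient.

v -1.75 -0.826 2.333
v -1.08 -0.938 1.371
v -1.46 -2.662 2.749
v -0.79 -2.774 1.787
v -0.41 -2.13 2.697
v -0.59 -0.995 2.44
v -1.95 -2.605 1.68
v -2.13 -1.47 1.423
v -1.204 -2.038 0.967
v -0.252 -1.744 1.596
v -2.288 -1.856 2.524
v -1.336 -1.562 3.153
v 0.995 -2.803 -3.177
v 1.477 -2.535 -3.481
v 2.666 -2.929 -1.948
v 2.185 -3.197 -1.643
v 1.339 -2.293 -3.312
v 2.528 -2.687 -1.779
v 1.109 -2.187 -3.106
v 2.298 -2.581 -1.573
v 0.848 -2.247 -2.919
v 2.038 -2.641 -1.386
v 0.627 -2.455 -2.801
v 1.817 -2.85 -1.268
v 0.505 -2.757 -2.784
v 1.694 -3.151 -1.251
v 0.514 -3.071 -2.872
v 1.703 -3.465 -1.339
v 0.652 -3.313 -3.041
v 1.841 -3.707 -1.508
v 0.882 -3.419 -3.247
v 2.071 -3.813 -1.714
v 1.142 -3.359 -3.434
v 2.332 -3.753 -1.901
v 1.363 -3.15 -3.552
v 2.553 -3.545 -2.019
v 1.486 -2.849 -3.569
v 2.675 -3.243 -2.036
f 1 12 6
f 1 6 2
f 1 2 8
f 1 8 11
f 1 11 12
f 2 6 10
f 6 12 5
f 12 11 3
f 11 8 7
f 8 2 9
f 4 10 5
f 4 5 3
f 4 3 7
f 4 7 9
f 4 9 10
f 5 10 6
f 3 5 12
f 7 3 11
f 9 7 8
f 10 9 2
f 14 13 17
f 14 17 15
f 15 17 18
f 15 18 16
f 17 13 19
f 17 19 18
f 18 19 20
f 18 20 16
f 19 13 21
f 19 21 20
f 20 21 22
f 20 22 16
f 21 13 23
f 21 23 22
f 22 23 24
f 22 24 16
f 23 13 25
f 23 25 24
f 24 25 26
f 24 26 16
f 25 13 27
f 25 27 26
f 26 27 28
f 26 28 16
f 27 13 29
f 27 29 28
f 28 29 30
f 28 30 16
f 29 13 31
f 29 31 30
f 30 31 32
f 30 32 16
f 31 13 33
f 31 33 32
f 32 33 34
f 32 34 16
f 33 13 35
f 33 35 34
f 34 35 36
f 34 36 16
f 35 13 37
f 35 37 36
f 36 37 38
f 36 38 16
f 37 13 14
f 37 14 38
f 38 14 15
f 38 15 16



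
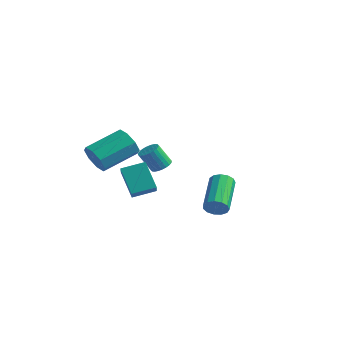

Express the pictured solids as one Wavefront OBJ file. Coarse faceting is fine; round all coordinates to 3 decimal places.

v -3.651 2.164 -3.168
v -3.133 2.362 -2.869
v -3.631 1.894 -1.694
v -4.149 1.696 -1.992
v -3.277 2.56 -2.851
v -3.775 2.092 -1.676
v -3.478 2.698 -2.882
v -3.977 2.23 -1.706
v -3.706 2.755 -2.956
v -4.204 2.286 -1.78
v -3.925 2.722 -3.062
v -4.423 2.253 -1.886
v -4.102 2.603 -3.184
v -4.601 2.135 -2.009
v -4.211 2.418 -3.304
v -4.709 1.95 -2.129
v -4.234 2.195 -3.403
v -4.733 1.726 -2.228
v -4.169 1.966 -3.466
v -4.667 1.498 -2.291
v -4.025 1.768 -3.484
v -4.523 1.3 -2.309
v -3.823 1.63 -3.454
v -4.322 1.162 -2.278
v -3.596 1.574 -3.38
v -4.094 1.105 -2.204
v -3.377 1.607 -3.274
v -3.875 1.138 -2.098
v -3.199 1.725 -3.151
v -3.698 1.257 -1.976
v -3.091 1.91 -3.031
v -3.589 1.442 -1.856
v -3.067 2.134 -2.932
v -3.566 1.665 -1.757
v -2.268 -1.753 -3.642
v -1.618 -2.511 -2.906
v -3.328 -1.374 -2.314
v -2.678 -2.132 -1.579
v -1.482 -0.748 -3.301
v -0.832 -1.506 -2.566
v -2.542 -0.369 -1.974
v -1.892 -1.127 -1.238
v 2.85 -1.363 -2.923
v 3.25 -1.412 -2.4
v 2.249 0.314 -1.473
v 1.85 0.363 -1.997
v 3.419 -1.185 -2.641
v 2.419 0.541 -1.714
v 3.408 -1.014 -2.971
v 2.408 0.712 -2.044
v 3.22 -0.954 -3.286
v 2.22 0.772 -2.359
v 2.915 -1.024 -3.486
v 1.914 0.702 -2.559
v 2.589 -1.201 -3.507
v 1.588 0.525 -2.58
v 2.346 -1.43 -3.343
v 1.345 0.296 -2.416
v 2.263 -1.638 -3.046
v 1.262 0.088 -2.119
v 2.367 -1.758 -2.71
v 1.366 -0.032 -1.783
v 2.624 -1.753 -2.442
v 1.623 -0.027 -1.515
v 2.953 -1.624 -2.326
v 1.953 0.102 -1.399
v -4.183 -2.401 -1.274
v -3.925 -2.831 -0.503
v -3.26 -0.95 0.325
v -3.517 -0.519 -0.446
v -3.409 -2.803 -0.981
v -2.744 -0.922 -0.154
v -3.346 -2.539 -1.631
v -2.681 -0.658 -0.803
v -3.773 -2.194 -2.072
v -3.108 -0.313 -1.244
v -4.44 -1.97 -2.045
v -3.775 -0.089 -1.217
v -4.956 -1.998 -1.566
v -4.291 -0.117 -0.739
v -5.019 -2.262 -0.917
v -4.354 -0.381 -0.089
v -4.592 -2.607 -0.476
v -3.927 -0.726 0.352
f 2 1 5
f 2 5 3
f 3 5 6
f 3 6 4
f 5 1 7
f 5 7 6
f 6 7 8
f 6 8 4
f 7 1 9
f 7 9 8
f 8 9 10
f 8 10 4
f 9 1 11
f 9 11 10
f 10 11 12
f 10 12 4
f 11 1 13
f 11 13 12
f 12 13 14
f 12 14 4
f 13 1 15
f 13 15 14
f 14 15 16
f 14 16 4
f 15 1 17
f 15 17 16
f 16 17 18
f 16 18 4
f 17 1 19
f 17 19 18
f 18 19 20
f 18 20 4
f 19 1 21
f 19 21 20
f 20 21 22
f 20 22 4
f 21 1 23
f 21 23 22
f 22 23 24
f 22 24 4
f 23 1 25
f 23 25 24
f 24 25 26
f 24 26 4
f 25 1 27
f 25 27 26
f 26 27 28
f 26 28 4
f 27 1 29
f 27 29 28
f 28 29 30
f 28 30 4
f 29 1 31
f 29 31 30
f 30 31 32
f 30 32 4
f 31 1 33
f 31 33 32
f 32 33 34
f 32 34 4
f 33 1 2
f 33 2 34
f 34 2 3
f 34 3 4
f 36 38 35
f 39 36 35
f 35 38 37
f 37 39 35
f 36 42 38
f 40 36 39
f 40 42 36
f 38 42 37
f 41 39 37
f 37 42 41
f 41 40 39
f 42 40 41
f 44 43 47
f 44 47 45
f 45 47 48
f 45 48 46
f 47 43 49
f 47 49 48
f 48 49 50
f 48 50 46
f 49 43 51
f 49 51 50
f 50 51 52
f 50 52 46
f 51 43 53
f 51 53 52
f 52 53 54
f 52 54 46
f 53 43 55
f 53 55 54
f 54 55 56
f 54 56 46
f 55 43 57
f 55 57 56
f 56 57 58
f 56 58 46
f 57 43 59
f 57 59 58
f 58 59 60
f 58 60 46
f 59 43 61
f 59 61 60
f 60 61 62
f 60 62 46
f 61 43 63
f 61 63 62
f 62 63 64
f 62 64 46
f 63 43 65
f 63 65 64
f 64 65 66
f 64 66 46
f 65 43 44
f 65 44 66
f 66 44 45
f 66 45 46
f 68 67 71
f 68 71 69
f 69 71 72
f 69 72 70
f 71 67 73
f 71 73 72
f 72 73 74
f 72 74 70
f 73 67 75
f 73 75 74
f 74 75 76
f 74 76 70
f 75 67 77
f 75 77 76
f 76 77 78
f 76 78 70
f 77 67 79
f 77 79 78
f 78 79 80
f 78 80 70
f 79 67 81
f 79 81 80
f 80 81 82
f 80 82 70
f 81 67 83
f 81 83 82
f 82 83 84
f 82 84 70
f 83 67 68
f 83 68 84
f 84 68 69
f 84 69 70



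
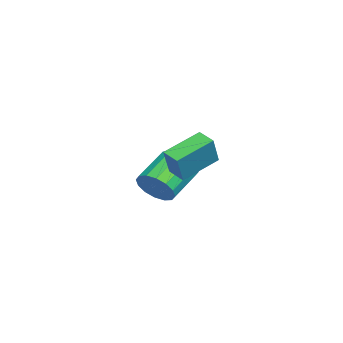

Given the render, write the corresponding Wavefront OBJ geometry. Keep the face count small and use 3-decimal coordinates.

v 2.382 0.807 1.499
v 3.075 0.667 2.753
v 1.333 2.052 2.217
v 2.026 1.913 3.471
v 2.914 1.387 1.269
v 3.607 1.248 2.523
v 1.865 2.633 1.987
v 2.558 2.493 3.241
v -0.986 -0.187 -0.77
v -0.378 0.323 -0.286
v -1.746 1.117 0.595
v -2.354 0.607 0.11
v -0.477 0.586 -0.677
v -1.845 1.38 0.204
v -0.713 0.642 -1.093
v -2.081 1.435 -0.212
v -1.022 0.475 -1.423
v -2.39 1.269 -0.542
v -1.321 0.132 -1.577
v -2.689 0.925 -0.696
v -1.531 -0.298 -1.516
v -2.898 0.496 -0.635
v -1.594 -0.697 -1.255
v -2.962 0.097 -0.374
v -1.495 -0.96 -0.864
v -2.863 -0.166 0.017
v -1.259 -1.015 -0.448
v -2.627 -0.222 0.433
v -0.95 -0.849 -0.118
v -2.318 -0.055 0.763
v -0.651 -0.505 0.036
v -2.019 0.288 0.917
v -0.442 -0.076 -0.025
v -1.809 0.718 0.856
f 2 4 1
f 5 2 1
f 1 4 3
f 3 5 1
f 2 8 4
f 6 2 5
f 6 8 2
f 4 8 3
f 7 5 3
f 3 8 7
f 7 6 5
f 8 6 7
f 10 9 13
f 10 13 11
f 11 13 14
f 11 14 12
f 13 9 15
f 13 15 14
f 14 15 16
f 14 16 12
f 15 9 17
f 15 17 16
f 16 17 18
f 16 18 12
f 17 9 19
f 17 19 18
f 18 19 20
f 18 20 12
f 19 9 21
f 19 21 20
f 20 21 22
f 20 22 12
f 21 9 23
f 21 23 22
f 22 23 24
f 22 24 12
f 23 9 25
f 23 25 24
f 24 25 26
f 24 26 12
f 25 9 27
f 25 27 26
f 26 27 28
f 26 28 12
f 27 9 29
f 27 29 28
f 28 29 30
f 28 30 12
f 29 9 31
f 29 31 30
f 30 31 32
f 30 32 12
f 31 9 33
f 31 33 32
f 32 33 34
f 32 34 12
f 33 9 10
f 33 10 34
f 34 10 11
f 34 11 12



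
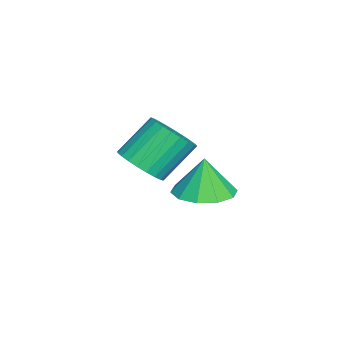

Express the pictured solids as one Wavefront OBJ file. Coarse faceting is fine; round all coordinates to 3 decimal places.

v -0.964 -0.724 -2.227
v -0.079 -0.771 -2.146
v -1.076 -0.736 -1.033
v -0.222 -0.24 -2.153
v -0.647 0.107 -2.189
v -1.194 0.136 -2.24
v -1.653 -0.164 -2.286
v -1.849 -0.677 -2.309
v -1.707 -1.208 -2.301
v -1.282 -1.555 -2.265
v -0.735 -1.584 -2.215
v -0.276 -1.284 -2.169
v -3.247 -2.887 -2.808
v -2.65 -3.097 -2.285
v -3.317 -2.262 -1.19
v -3.913 -2.053 -1.712
v -2.529 -2.83 -2.414
v -3.196 -1.996 -1.319
v -2.517 -2.573 -2.603
v -3.184 -1.738 -1.508
v -2.616 -2.363 -2.824
v -3.283 -1.528 -1.728
v -2.812 -2.233 -3.041
v -3.478 -1.398 -1.946
v -3.073 -2.202 -3.224
v -3.74 -1.368 -2.128
v -3.36 -2.276 -3.343
v -4.027 -1.442 -2.247
v -3.631 -2.443 -3.38
v -4.298 -1.609 -2.285
v -3.843 -2.678 -3.33
v -4.51 -1.843 -2.235
v -3.964 -2.944 -3.201
v -4.631 -2.11 -2.106
v -3.976 -3.202 -3.012
v -4.643 -2.367 -1.917
v -3.877 -3.412 -2.792
v -4.544 -2.577 -1.696
v -3.682 -3.542 -2.574
v -4.348 -2.707 -1.479
v -3.42 -3.572 -2.392
v -4.087 -2.738 -1.296
v -3.133 -3.498 -2.273
v -3.8 -2.664 -1.177
v -2.862 -3.331 -2.235
v -3.529 -2.497 -1.14
f 2 1 4
f 2 4 3
f 4 1 5
f 4 5 3
f 5 1 6
f 5 6 3
f 6 1 7
f 6 7 3
f 7 1 8
f 7 8 3
f 8 1 9
f 8 9 3
f 9 1 10
f 9 10 3
f 10 1 11
f 10 11 3
f 11 1 12
f 11 12 3
f 12 1 2
f 12 2 3
f 14 13 17
f 14 17 15
f 15 17 18
f 15 18 16
f 17 13 19
f 17 19 18
f 18 19 20
f 18 20 16
f 19 13 21
f 19 21 20
f 20 21 22
f 20 22 16
f 21 13 23
f 21 23 22
f 22 23 24
f 22 24 16
f 23 13 25
f 23 25 24
f 24 25 26
f 24 26 16
f 25 13 27
f 25 27 26
f 26 27 28
f 26 28 16
f 27 13 29
f 27 29 28
f 28 29 30
f 28 30 16
f 29 13 31
f 29 31 30
f 30 31 32
f 30 32 16
f 31 13 33
f 31 33 32
f 32 33 34
f 32 34 16
f 33 13 35
f 33 35 34
f 34 35 36
f 34 36 16
f 35 13 37
f 35 37 36
f 36 37 38
f 36 38 16
f 37 13 39
f 37 39 38
f 38 39 40
f 38 40 16
f 39 13 41
f 39 41 40
f 40 41 42
f 40 42 16
f 41 13 43
f 41 43 42
f 42 43 44
f 42 44 16
f 43 13 45
f 43 45 44
f 44 45 46
f 44 46 16
f 45 13 14
f 45 14 46
f 46 14 15
f 46 15 16



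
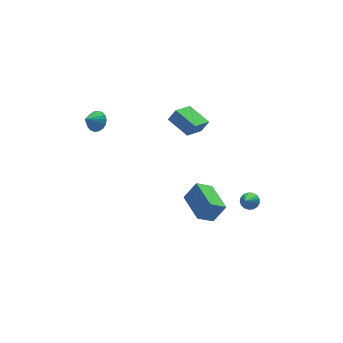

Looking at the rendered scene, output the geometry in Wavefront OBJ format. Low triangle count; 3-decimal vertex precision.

v 0.762 -4.109 -0.145
v -0.138 -4.142 0.486
v 0.749 -2.3 -0.067
v -0.152 -2.334 0.564
v 1.452 -4.146 0.836
v 0.551 -4.18 1.467
v 1.438 -2.338 0.914
v 0.538 -2.371 1.545
v 4.088 -1.318 -2.412
v 4.583 -1.469 -2.26
v 3.232 -2.562 -0.868
v 4.536 -1.259 -2.117
v 4.386 -1.063 -2.041
v 4.168 -0.925 -2.051
v 3.931 -0.876 -2.143
v 3.731 -0.929 -2.297
v 3.612 -1.071 -2.477
v 3.602 -1.27 -2.643
v 3.703 -1.479 -2.755
v 3.893 -1.652 -2.789
v 4.127 -1.748 -2.737
v 4.352 -1.745 -2.61
v 4.517 -1.645 -2.438
v 3.205 3.348 -0.096
v 2.069 2.598 0.579
v 2.611 4.668 0.37
v 1.475 3.917 1.045
v 3.645 3.303 0.595
v 2.509 2.552 1.27
v 3.051 4.622 1.061
v 1.915 3.872 1.736
v -2.913 3.048 3.21
v -2.483 2.675 3.544
v -3.647 2.792 3.87
v -2.457 2.937 3.674
v -2.522 3.221 3.712
v -2.664 3.471 3.651
v -2.855 3.637 3.502
v -3.058 3.686 3.296
v -3.232 3.609 3.072
v -3.343 3.42 2.876
v -3.369 3.158 2.746
v -3.304 2.874 2.708
v -3.162 2.625 2.769
v -2.971 2.459 2.918
v -2.768 2.41 3.124
v -2.594 2.487 3.348
f 2 4 1
f 5 2 1
f 1 4 3
f 3 5 1
f 2 8 4
f 6 2 5
f 6 8 2
f 4 8 3
f 7 5 3
f 3 8 7
f 7 6 5
f 8 6 7
f 10 9 12
f 10 12 11
f 12 9 13
f 12 13 11
f 13 9 14
f 13 14 11
f 14 9 15
f 14 15 11
f 15 9 16
f 15 16 11
f 16 9 17
f 16 17 11
f 17 9 18
f 17 18 11
f 18 9 19
f 18 19 11
f 19 9 20
f 19 20 11
f 20 9 21
f 20 21 11
f 21 9 22
f 21 22 11
f 22 9 23
f 22 23 11
f 23 9 10
f 23 10 11
f 25 27 24
f 28 25 24
f 24 27 26
f 26 28 24
f 25 31 27
f 29 25 28
f 29 31 25
f 27 31 26
f 30 28 26
f 26 31 30
f 30 29 28
f 31 29 30
f 33 32 35
f 33 35 34
f 35 32 36
f 35 36 34
f 36 32 37
f 36 37 34
f 37 32 38
f 37 38 34
f 38 32 39
f 38 39 34
f 39 32 40
f 39 40 34
f 40 32 41
f 40 41 34
f 41 32 42
f 41 42 34
f 42 32 43
f 42 43 34
f 43 32 44
f 43 44 34
f 44 32 45
f 44 45 34
f 45 32 46
f 45 46 34
f 46 32 47
f 46 47 34
f 47 32 33
f 47 33 34



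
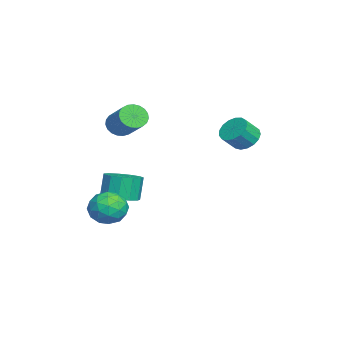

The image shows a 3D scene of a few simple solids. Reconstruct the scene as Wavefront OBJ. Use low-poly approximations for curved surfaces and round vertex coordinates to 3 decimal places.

v 2.673 -1.168 -1.646
v 3.341 -1.65 -1.008
v 2.259 -2.65 -2.332
v 2.927 -3.132 -1.694
v 2.06 -2.701 -1.311
v 2.316 -1.785 -0.887
v 3.284 -2.515 -2.453
v 3.54 -1.599 -2.029
v 3.718 -2.482 -1.507
v 2.962 -2.597 -0.802
v 2.638 -1.703 -2.538
v 1.882 -1.818 -1.833
v 3.043 -1.279 -1.267
v 2.557 -3.021 -2.073
v 2.047 -2.768 -1.848
v 2.439 -3.051 -1.473
v 2.441 -1.359 -1.196
v 2.833 -1.642 -0.821
v 2.08 -2.259 -0.999
v 2.767 -2.658 -2.519
v 3.159 -2.941 -2.144
v 3.161 -1.249 -1.867
v 3.553 -1.532 -1.492
v 3.52 -2.041 -2.341
v 3.658 -2.051 -1.185
v 3.414 -2.922 -1.588
v 3.624 -2.56 -2.034
v 3.775 -2.021 -1.785
v 3.213 -2.119 -0.771
v 2.969 -2.99 -1.174
v 2.46 -2.737 -0.949
v 2.61 -2.198 -0.7
v 3.435 -2.608 -1.064
v 2.631 -1.31 -2.166
v 2.387 -2.181 -2.569
v 2.99 -2.102 -2.64
v 3.14 -1.563 -2.391
v 2.186 -1.378 -1.752
v 1.942 -2.249 -2.155
v 1.825 -2.279 -1.555
v 1.976 -1.74 -1.306
v 2.165 -1.692 -2.276
v -2.302 -2.029 -3.093
v -1.496 -2.581 -2.8
v -1.891 -2.423 -1.414
v -2.698 -1.871 -1.707
v -1.322 -2.033 -2.813
v -1.717 -1.875 -1.427
v -1.459 -1.484 -2.915
v -1.854 -1.326 -1.528
v -1.864 -1.108 -3.073
v -2.259 -0.951 -1.687
v -2.408 -1.025 -3.238
v -2.803 -0.867 -1.851
v -2.919 -1.26 -3.356
v -3.314 -1.102 -1.97
v -3.234 -1.739 -3.391
v -3.629 -1.581 -2.005
v -3.253 -2.311 -3.332
v -3.648 -2.153 -1.946
v -2.971 -2.792 -3.197
v -3.366 -2.635 -1.81
v -2.476 -3.032 -3.028
v -2.871 -2.874 -1.642
v -1.926 -2.953 -2.881
v -2.321 -2.795 -1.494
v -2.477 4.249 1.077
v -1.911 3.984 0.5
v -1.398 3.325 1.306
v -1.963 3.591 1.883
v -1.738 4.315 0.661
v -1.225 3.657 1.466
v -1.734 4.631 0.917
v -1.221 3.973 1.722
v -1.9 4.86 1.21
v -1.387 4.201 2.015
v -2.198 4.949 1.472
v -1.685 4.29 2.278
v -2.56 4.877 1.644
v -2.047 4.219 2.449
v -2.903 4.662 1.686
v -2.39 4.003 2.492
v -3.148 4.352 1.589
v -2.635 3.693 2.394
v -3.239 4.019 1.374
v -2.726 3.36 2.18
v -3.155 3.738 1.092
v -2.642 3.079 1.897
v -2.916 3.575 0.806
v -2.403 2.916 1.611
v -2.577 3.566 0.582
v -2.064 2.907 1.388
v -2.214 3.713 0.472
v -1.701 3.055 1.277
v -2.997 -2.04 1.724
v -2.493 -2.147 1.138
v -1.1 -1.347 2.19
v -1.603 -1.24 2.776
v -2.612 -1.852 1.072
v -1.219 -1.053 2.124
v -2.798 -1.59 1.119
v -1.404 -0.791 2.17
v -3.018 -1.406 1.27
v -1.624 -0.606 2.321
v -3.234 -1.332 1.5
v -1.841 -0.532 2.551
v -3.409 -1.379 1.768
v -2.016 -0.58 2.82
v -3.513 -1.541 2.029
v -2.12 -0.742 3.081
v -3.528 -1.79 2.238
v -2.135 -0.99 3.289
v -3.451 -2.081 2.357
v -2.057 -1.281 3.409
v -3.295 -2.366 2.367
v -1.902 -1.566 3.419
v -3.088 -2.594 2.266
v -1.694 -1.794 3.318
v -2.865 -2.726 2.071
v -1.471 -1.926 3.123
v -2.664 -2.74 1.816
v -1.271 -1.94 2.868
v -2.522 -2.632 1.546
v -1.128 -1.833 2.597
v -2.461 -2.423 1.306
v -1.068 -1.623 2.357
f 1 38 17
f 38 12 41
f 17 41 6
f 38 41 17
f 1 17 13
f 17 6 18
f 13 18 2
f 17 18 13
f 1 13 22
f 13 2 23
f 22 23 8
f 13 23 22
f 1 22 34
f 22 8 37
f 34 37 11
f 22 37 34
f 1 34 38
f 34 11 42
f 38 42 12
f 34 42 38
f 2 18 29
f 18 6 32
f 29 32 10
f 18 32 29
f 6 41 19
f 41 12 40
f 19 40 5
f 41 40 19
f 12 42 39
f 42 11 35
f 39 35 3
f 42 35 39
f 11 37 36
f 37 8 24
f 36 24 7
f 37 24 36
f 8 23 28
f 23 2 25
f 28 25 9
f 23 25 28
f 4 30 16
f 30 10 31
f 16 31 5
f 30 31 16
f 4 16 14
f 16 5 15
f 14 15 3
f 16 15 14
f 4 14 21
f 14 3 20
f 21 20 7
f 14 20 21
f 4 21 26
f 21 7 27
f 26 27 9
f 21 27 26
f 4 26 30
f 26 9 33
f 30 33 10
f 26 33 30
f 5 31 19
f 31 10 32
f 19 32 6
f 31 32 19
f 3 15 39
f 15 5 40
f 39 40 12
f 15 40 39
f 7 20 36
f 20 3 35
f 36 35 11
f 20 35 36
f 9 27 28
f 27 7 24
f 28 24 8
f 27 24 28
f 10 33 29
f 33 9 25
f 29 25 2
f 33 25 29
f 44 43 47
f 44 47 45
f 45 47 48
f 45 48 46
f 47 43 49
f 47 49 48
f 48 49 50
f 48 50 46
f 49 43 51
f 49 51 50
f 50 51 52
f 50 52 46
f 51 43 53
f 51 53 52
f 52 53 54
f 52 54 46
f 53 43 55
f 53 55 54
f 54 55 56
f 54 56 46
f 55 43 57
f 55 57 56
f 56 57 58
f 56 58 46
f 57 43 59
f 57 59 58
f 58 59 60
f 58 60 46
f 59 43 61
f 59 61 60
f 60 61 62
f 60 62 46
f 61 43 63
f 61 63 62
f 62 63 64
f 62 64 46
f 63 43 65
f 63 65 64
f 64 65 66
f 64 66 46
f 65 43 44
f 65 44 66
f 66 44 45
f 66 45 46
f 68 67 71
f 68 71 69
f 69 71 72
f 69 72 70
f 71 67 73
f 71 73 72
f 72 73 74
f 72 74 70
f 73 67 75
f 73 75 74
f 74 75 76
f 74 76 70
f 75 67 77
f 75 77 76
f 76 77 78
f 76 78 70
f 77 67 79
f 77 79 78
f 78 79 80
f 78 80 70
f 79 67 81
f 79 81 80
f 80 81 82
f 80 82 70
f 81 67 83
f 81 83 82
f 82 83 84
f 82 84 70
f 83 67 85
f 83 85 84
f 84 85 86
f 84 86 70
f 85 67 87
f 85 87 86
f 86 87 88
f 86 88 70
f 87 67 89
f 87 89 88
f 88 89 90
f 88 90 70
f 89 67 91
f 89 91 90
f 90 91 92
f 90 92 70
f 91 67 93
f 91 93 92
f 92 93 94
f 92 94 70
f 93 67 68
f 93 68 94
f 94 68 69
f 94 69 70
f 96 95 99
f 96 99 97
f 97 99 100
f 97 100 98
f 99 95 101
f 99 101 100
f 100 101 102
f 100 102 98
f 101 95 103
f 101 103 102
f 102 103 104
f 102 104 98
f 103 95 105
f 103 105 104
f 104 105 106
f 104 106 98
f 105 95 107
f 105 107 106
f 106 107 108
f 106 108 98
f 107 95 109
f 107 109 108
f 108 109 110
f 108 110 98
f 109 95 111
f 109 111 110
f 110 111 112
f 110 112 98
f 111 95 113
f 111 113 112
f 112 113 114
f 112 114 98
f 113 95 115
f 113 115 114
f 114 115 116
f 114 116 98
f 115 95 117
f 115 117 116
f 116 117 118
f 116 118 98
f 117 95 119
f 117 119 118
f 118 119 120
f 118 120 98
f 119 95 121
f 119 121 120
f 120 121 122
f 120 122 98
f 121 95 123
f 121 123 122
f 122 123 124
f 122 124 98
f 123 95 125
f 123 125 124
f 124 125 126
f 124 126 98
f 125 95 96
f 125 96 126
f 126 96 97
f 126 97 98

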